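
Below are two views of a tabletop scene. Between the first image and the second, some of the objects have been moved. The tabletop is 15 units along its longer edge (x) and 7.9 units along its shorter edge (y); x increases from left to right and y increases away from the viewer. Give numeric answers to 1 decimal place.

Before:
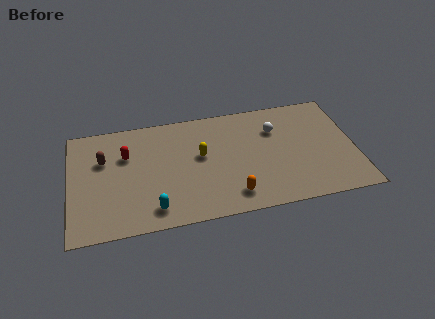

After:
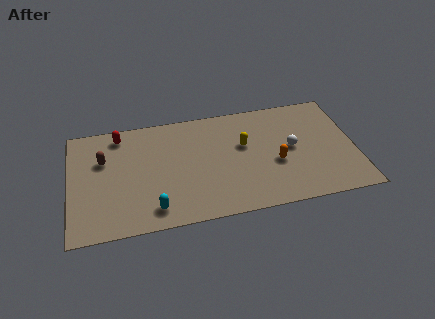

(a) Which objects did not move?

the cyan capsule and the brown capsule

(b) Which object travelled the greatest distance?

the orange capsule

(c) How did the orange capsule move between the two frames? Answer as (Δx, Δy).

(2.4, 1.8)

The orange capsule was at about (8.4, 1.4) and moved to about (10.8, 3.2).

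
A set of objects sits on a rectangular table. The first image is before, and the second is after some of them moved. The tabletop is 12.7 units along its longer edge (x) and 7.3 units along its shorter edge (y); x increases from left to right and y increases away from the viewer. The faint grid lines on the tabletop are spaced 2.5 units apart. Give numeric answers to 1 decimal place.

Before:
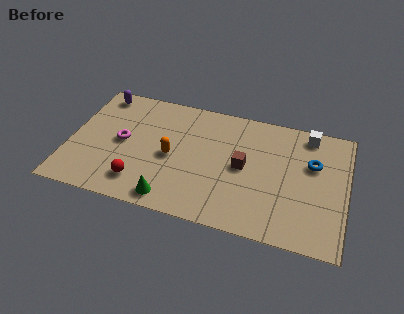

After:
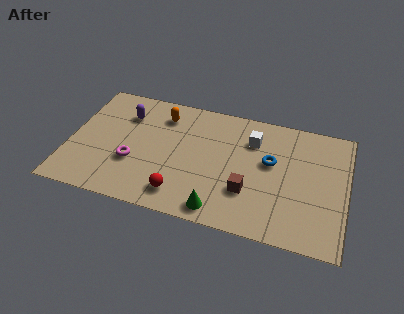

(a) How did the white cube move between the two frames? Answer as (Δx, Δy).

(-2.5, -1.0)

The white cube was at about (10.8, 6.4) and moved to about (8.3, 5.4).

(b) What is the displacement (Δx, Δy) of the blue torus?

(-1.9, -0.4)

The blue torus was at about (11.1, 4.7) and moved to about (9.2, 4.3).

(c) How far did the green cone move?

2.2

From (4.9, 0.9) to (7.1, 0.9), the green cone covered √(2.2² + 0.0²) ≈ 2.2 units.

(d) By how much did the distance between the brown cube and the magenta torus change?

-0.3

The distance was about 5.6 in the first image and 5.3 in the second, so they moved 0.3 units closer together.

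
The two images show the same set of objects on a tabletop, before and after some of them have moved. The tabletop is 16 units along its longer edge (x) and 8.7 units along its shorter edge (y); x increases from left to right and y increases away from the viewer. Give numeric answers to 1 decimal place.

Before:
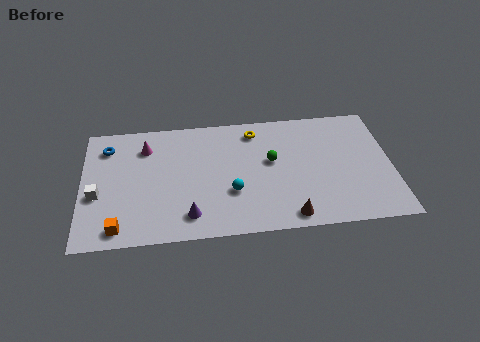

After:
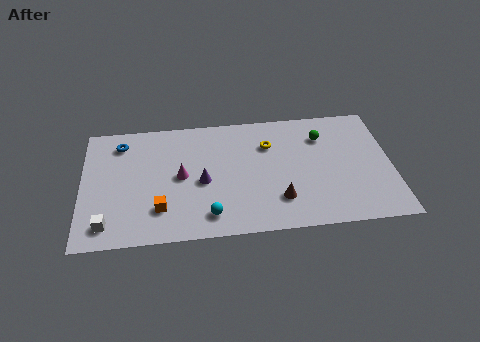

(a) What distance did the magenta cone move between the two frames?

2.9

The magenta cone was near (3.3, 6.7) before and (5.1, 4.4) after, so it travelled √(1.8² + 2.3²) ≈ 2.9 units.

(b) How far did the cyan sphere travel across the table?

1.9

The cyan sphere moved from about (7.7, 3.0) to (6.5, 1.5), a distance of √(1.2² + 1.5²) ≈ 1.9.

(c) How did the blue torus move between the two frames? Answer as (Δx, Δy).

(0.7, 0.2)

From the two frames, the blue torus sits at roughly (1.3, 6.9) before and (2.0, 7.1) after.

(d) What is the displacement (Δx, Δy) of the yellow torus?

(0.7, -1.1)

From the two frames, the yellow torus sits at roughly (9.0, 7.3) before and (9.7, 6.2) after.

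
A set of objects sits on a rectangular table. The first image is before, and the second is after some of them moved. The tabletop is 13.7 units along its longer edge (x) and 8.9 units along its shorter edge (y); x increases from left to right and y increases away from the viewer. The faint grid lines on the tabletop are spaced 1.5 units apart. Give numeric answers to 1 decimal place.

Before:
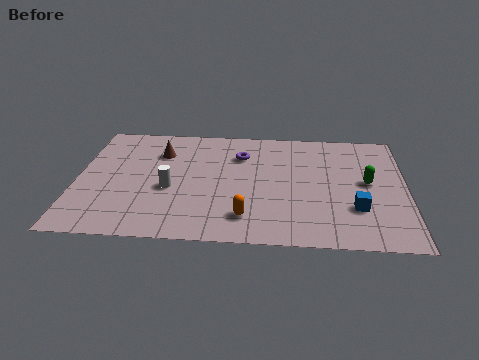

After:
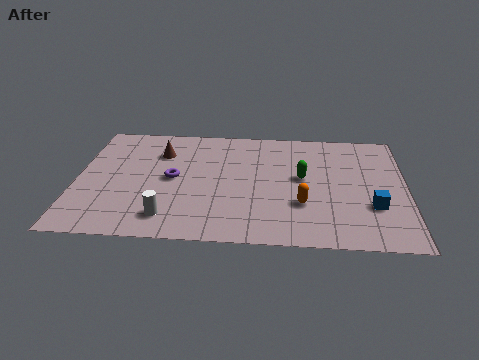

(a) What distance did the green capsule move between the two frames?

2.7

The green capsule moved from about (12.1, 4.7) to (9.4, 4.9), a distance of √(2.7² + 0.2²) ≈ 2.7.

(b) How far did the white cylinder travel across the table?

2.1

The white cylinder moved from about (3.9, 3.7) to (3.9, 1.6), a distance of √(0.0² + 2.1²) ≈ 2.1.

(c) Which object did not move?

the brown cone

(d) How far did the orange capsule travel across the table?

2.5

From (7.1, 1.8) to (9.4, 2.9), the orange capsule covered √(2.3² + 1.1²) ≈ 2.5 units.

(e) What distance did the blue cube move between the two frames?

0.7

The blue cube was near (11.6, 2.7) before and (12.3, 2.9) after, so it travelled √(0.7² + 0.2²) ≈ 0.7 units.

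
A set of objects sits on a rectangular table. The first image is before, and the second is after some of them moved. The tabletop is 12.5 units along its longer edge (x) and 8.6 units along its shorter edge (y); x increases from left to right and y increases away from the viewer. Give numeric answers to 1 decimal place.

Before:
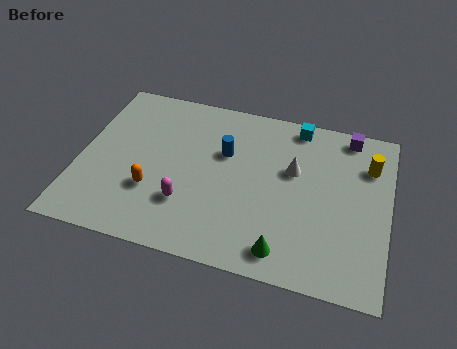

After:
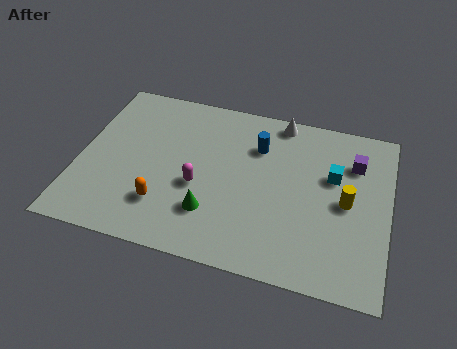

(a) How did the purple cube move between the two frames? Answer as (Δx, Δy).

(0.3, -1.4)

The purple cube was at about (10.7, 7.7) and moved to about (11.0, 6.3).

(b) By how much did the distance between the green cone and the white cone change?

+1.9

Before: roughly 4.1 units apart; after: 6.0. That's 1.9 units further apart.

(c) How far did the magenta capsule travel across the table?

1.1

The magenta capsule was near (4.5, 2.5) before and (4.9, 3.5) after, so it travelled √(0.4² + 1.0²) ≈ 1.1 units.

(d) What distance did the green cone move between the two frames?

3.2

The green cone moved from about (8.5, 1.2) to (5.5, 2.3), a distance of √(3.0² + 1.1²) ≈ 3.2.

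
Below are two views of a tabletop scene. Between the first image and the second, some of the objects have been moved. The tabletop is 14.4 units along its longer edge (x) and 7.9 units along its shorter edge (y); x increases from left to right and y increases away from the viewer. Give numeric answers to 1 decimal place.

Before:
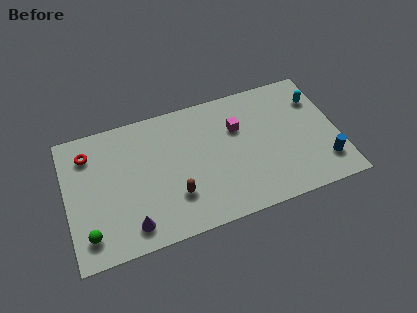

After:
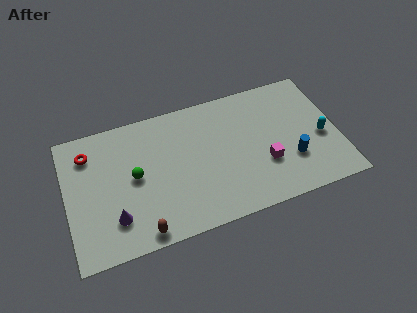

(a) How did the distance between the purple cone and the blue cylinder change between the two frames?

-0.9

They were about 10.3 units apart before and 9.4 after — 0.9 units closer together.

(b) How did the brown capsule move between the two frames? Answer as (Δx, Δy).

(-1.9, -1.5)

The brown capsule started near (5.6, 2.3) and ended near (3.7, 0.8).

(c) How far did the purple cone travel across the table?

1.1

The purple cone moved from about (3.2, 1.3) to (2.4, 2.0), a distance of √(0.8² + 0.7²) ≈ 1.1.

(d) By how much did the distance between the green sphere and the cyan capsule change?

-3.3

They were about 13.2 units apart before and 9.9 after — 3.3 units closer together.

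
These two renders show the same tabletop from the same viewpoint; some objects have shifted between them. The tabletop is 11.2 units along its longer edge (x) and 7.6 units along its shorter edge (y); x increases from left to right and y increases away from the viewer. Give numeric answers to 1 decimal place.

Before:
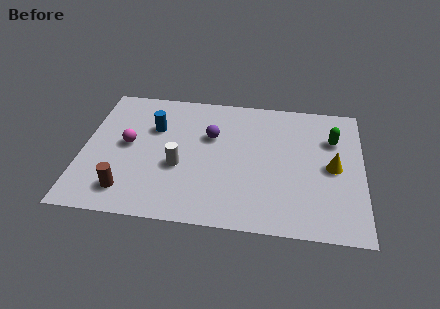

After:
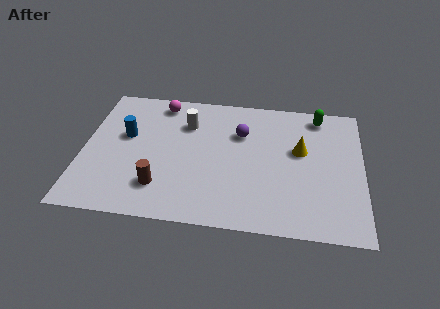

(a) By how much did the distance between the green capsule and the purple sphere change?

-1.5

They were about 4.9 units apart before and 3.4 after — 1.5 units closer together.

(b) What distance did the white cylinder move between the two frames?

2.5

From (3.9, 3.0) to (4.1, 5.5), the white cylinder covered √(0.2² + 2.5²) ≈ 2.5 units.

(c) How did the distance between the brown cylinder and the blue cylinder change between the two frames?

-0.7

The distance was about 3.8 in the first image and 3.1 in the second, so they moved 0.7 units closer together.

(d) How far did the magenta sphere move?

2.9

From (1.8, 4.0) to (3.0, 6.6), the magenta sphere covered √(1.2² + 2.6²) ≈ 2.9 units.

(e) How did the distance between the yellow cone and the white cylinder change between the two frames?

-1.4

Before: roughly 6.1 units apart; after: 4.7. That's 1.4 units closer together.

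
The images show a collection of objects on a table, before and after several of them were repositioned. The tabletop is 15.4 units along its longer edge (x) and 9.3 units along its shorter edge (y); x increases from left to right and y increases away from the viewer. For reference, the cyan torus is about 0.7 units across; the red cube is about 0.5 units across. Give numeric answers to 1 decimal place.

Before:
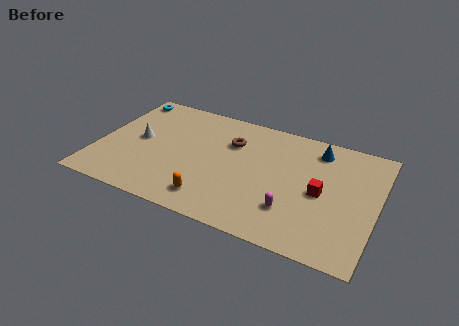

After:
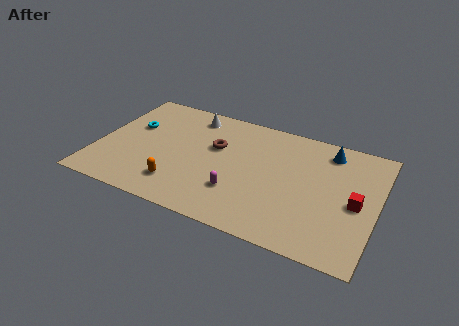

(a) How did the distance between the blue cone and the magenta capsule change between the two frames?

+1.5

The distance was about 5.3 in the first image and 6.8 in the second, so they moved 1.5 units further apart.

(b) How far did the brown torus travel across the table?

1.1

From (7.2, 6.5) to (6.4, 5.8), the brown torus covered √(0.8² + 0.7²) ≈ 1.1 units.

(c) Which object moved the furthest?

the white cone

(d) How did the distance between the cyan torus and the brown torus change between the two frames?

-1.8

The distance was about 6.5 in the first image and 4.7 in the second, so they moved 1.8 units closer together.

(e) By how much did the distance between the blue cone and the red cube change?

+0.6

Before: roughly 3.3 units apart; after: 3.9. That's 0.6 units further apart.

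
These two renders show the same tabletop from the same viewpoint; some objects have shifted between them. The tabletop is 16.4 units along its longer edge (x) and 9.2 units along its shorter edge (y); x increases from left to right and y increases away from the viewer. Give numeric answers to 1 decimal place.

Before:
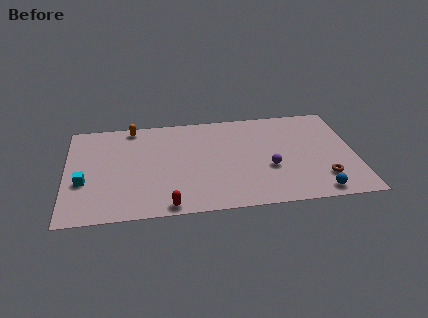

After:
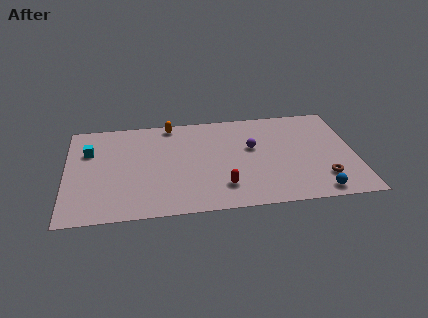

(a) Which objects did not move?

the brown torus and the blue sphere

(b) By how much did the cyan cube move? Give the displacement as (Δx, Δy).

(0.3, 2.8)

The cyan cube was at about (1.0, 3.5) and moved to about (1.3, 6.3).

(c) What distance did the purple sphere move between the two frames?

2.2

The purple sphere was near (11.5, 3.5) before and (10.6, 5.5) after, so it travelled √(0.9² + 2.0²) ≈ 2.2 units.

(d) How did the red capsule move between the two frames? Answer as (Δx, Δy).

(3.1, 1.3)

From the two frames, the red capsule sits at roughly (5.7, 0.8) before and (8.8, 2.1) after.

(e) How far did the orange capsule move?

2.2

The orange capsule was near (3.8, 8.3) before and (6.0, 8.3) after, so it travelled √(2.2² + 0.0²) ≈ 2.2 units.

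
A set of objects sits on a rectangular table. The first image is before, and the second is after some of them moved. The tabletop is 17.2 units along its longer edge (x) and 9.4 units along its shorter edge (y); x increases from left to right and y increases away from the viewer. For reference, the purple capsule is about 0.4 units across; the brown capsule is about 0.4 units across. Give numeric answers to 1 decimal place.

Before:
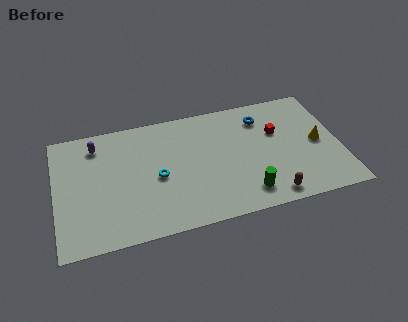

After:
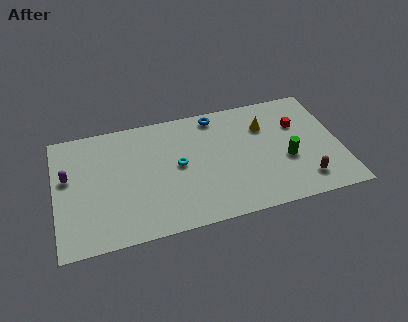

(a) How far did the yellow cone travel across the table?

3.7

The yellow cone moved from about (15.9, 4.6) to (12.8, 6.7), a distance of √(3.1² + 2.1²) ≈ 3.7.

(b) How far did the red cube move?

1.3

The red cube moved from about (13.5, 6.0) to (14.8, 6.3), a distance of √(1.3² + 0.3²) ≈ 1.3.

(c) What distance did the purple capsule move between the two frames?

2.8

The purple capsule moved from about (2.6, 7.7) to (0.8, 5.6), a distance of √(1.8² + 2.1²) ≈ 2.8.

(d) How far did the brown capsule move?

2.2

From (12.7, 1.1) to (14.8, 1.8), the brown capsule covered √(2.1² + 0.7²) ≈ 2.2 units.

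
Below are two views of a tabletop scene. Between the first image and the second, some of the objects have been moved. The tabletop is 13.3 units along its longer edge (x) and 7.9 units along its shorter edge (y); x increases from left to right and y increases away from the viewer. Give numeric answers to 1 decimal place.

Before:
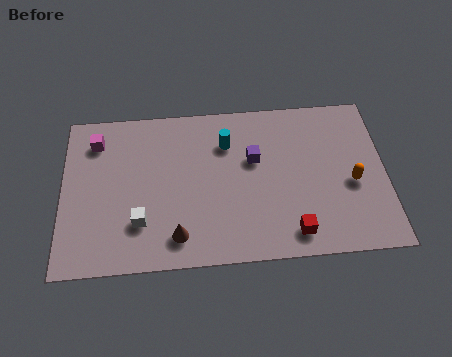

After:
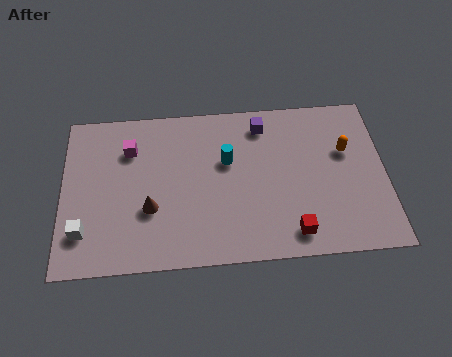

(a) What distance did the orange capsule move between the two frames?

1.6

The orange capsule moved from about (11.9, 3.4) to (11.7, 5.0), a distance of √(0.2² + 1.6²) ≈ 1.6.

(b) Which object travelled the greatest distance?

the white cube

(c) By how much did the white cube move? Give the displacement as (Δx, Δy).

(-2.3, -0.3)

From the two frames, the white cube sits at roughly (3.2, 2.2) before and (0.9, 1.9) after.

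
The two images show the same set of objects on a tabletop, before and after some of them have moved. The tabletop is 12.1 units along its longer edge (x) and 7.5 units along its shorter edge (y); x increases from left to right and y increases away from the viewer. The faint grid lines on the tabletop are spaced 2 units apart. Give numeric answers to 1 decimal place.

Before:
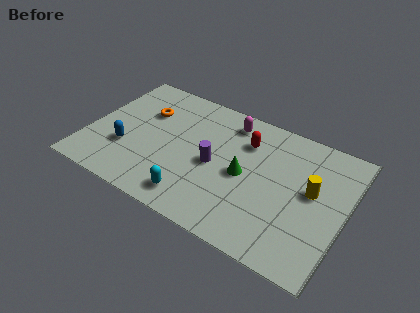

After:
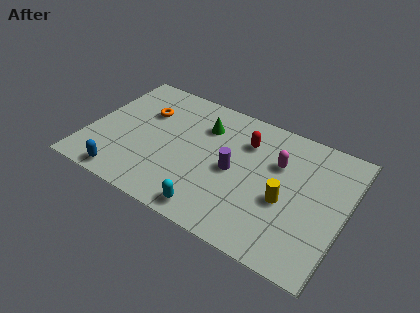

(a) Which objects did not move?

the orange torus and the red capsule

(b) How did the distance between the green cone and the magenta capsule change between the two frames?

+0.7

The distance was about 2.9 in the first image and 3.6 in the second, so they moved 0.7 units further apart.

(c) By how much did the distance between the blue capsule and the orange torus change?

+1.7

They were about 2.6 units apart before and 4.3 after — 1.7 units further apart.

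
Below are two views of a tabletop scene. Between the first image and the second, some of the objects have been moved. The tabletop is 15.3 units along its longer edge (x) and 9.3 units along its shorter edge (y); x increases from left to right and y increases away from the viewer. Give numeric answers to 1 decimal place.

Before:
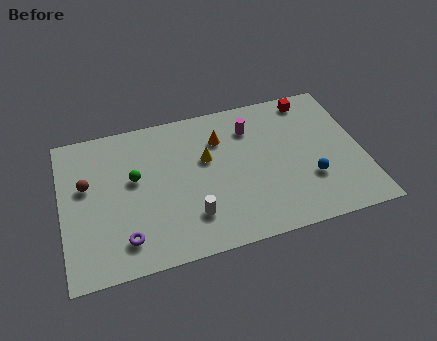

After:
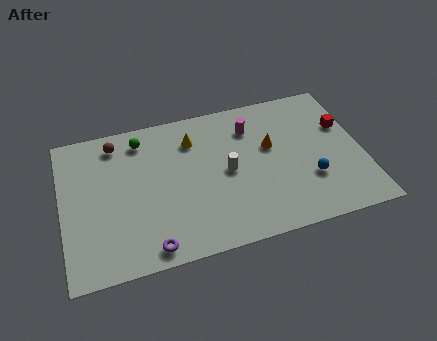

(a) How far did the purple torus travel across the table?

1.4

From (3.0, 1.8) to (4.2, 1.0), the purple torus covered √(1.2² + 0.8²) ≈ 1.4 units.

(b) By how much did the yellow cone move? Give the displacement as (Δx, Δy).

(-0.6, 1.4)

From the two frames, the yellow cone sits at roughly (7.4, 5.7) before and (6.8, 7.1) after.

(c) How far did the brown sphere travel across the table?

2.8

From (1.3, 5.6) to (2.9, 7.9), the brown sphere covered √(1.6² + 2.3²) ≈ 2.8 units.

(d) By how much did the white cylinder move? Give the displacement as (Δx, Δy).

(2.0, 2.3)

The white cylinder started near (6.4, 2.3) and ended near (8.4, 4.6).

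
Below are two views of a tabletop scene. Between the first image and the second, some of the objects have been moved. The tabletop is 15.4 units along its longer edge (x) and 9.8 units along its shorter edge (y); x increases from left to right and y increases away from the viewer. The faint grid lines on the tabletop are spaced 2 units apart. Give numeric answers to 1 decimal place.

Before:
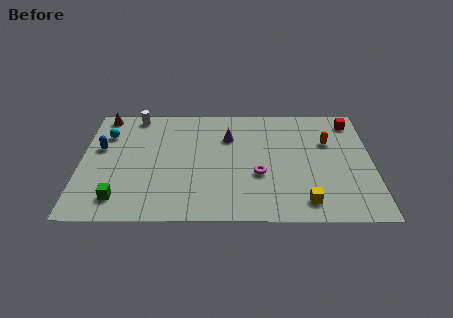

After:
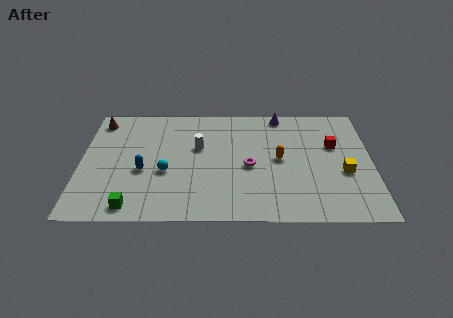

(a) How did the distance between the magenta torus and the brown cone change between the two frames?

-0.8

The distance was about 9.7 in the first image and 8.9 in the second, so they moved 0.8 units closer together.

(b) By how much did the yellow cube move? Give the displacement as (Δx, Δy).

(2.1, 2.4)

The yellow cube was at about (11.8, 1.5) and moved to about (13.9, 3.9).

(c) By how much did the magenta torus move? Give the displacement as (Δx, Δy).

(-0.5, 0.7)

The magenta torus started near (9.4, 3.7) and ended near (8.9, 4.4).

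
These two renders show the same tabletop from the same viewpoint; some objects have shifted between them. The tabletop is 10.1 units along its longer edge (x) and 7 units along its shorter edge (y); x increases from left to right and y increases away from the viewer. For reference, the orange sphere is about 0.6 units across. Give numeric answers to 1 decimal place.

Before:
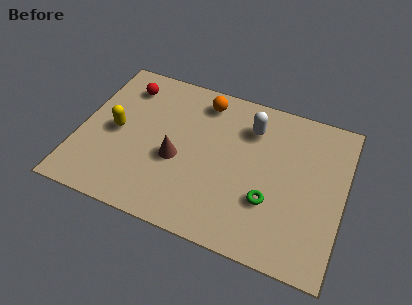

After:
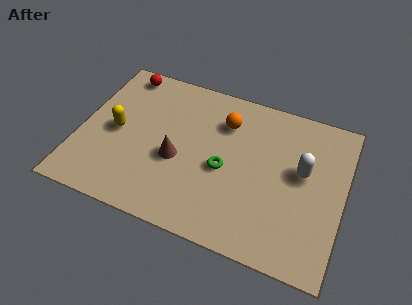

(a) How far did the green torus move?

2.0

The green torus moved from about (7.4, 2.3) to (5.6, 3.1), a distance of √(1.8² + 0.8²) ≈ 2.0.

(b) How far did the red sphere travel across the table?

0.6

The red sphere was near (1.5, 5.6) before and (1.3, 6.2) after, so it travelled √(0.2² + 0.6²) ≈ 0.6 units.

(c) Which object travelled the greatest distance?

the white capsule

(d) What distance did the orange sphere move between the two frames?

1.1

From (4.5, 5.9) to (5.4, 5.2), the orange sphere covered √(0.9² + 0.7²) ≈ 1.1 units.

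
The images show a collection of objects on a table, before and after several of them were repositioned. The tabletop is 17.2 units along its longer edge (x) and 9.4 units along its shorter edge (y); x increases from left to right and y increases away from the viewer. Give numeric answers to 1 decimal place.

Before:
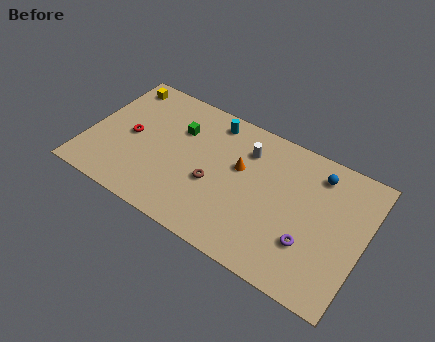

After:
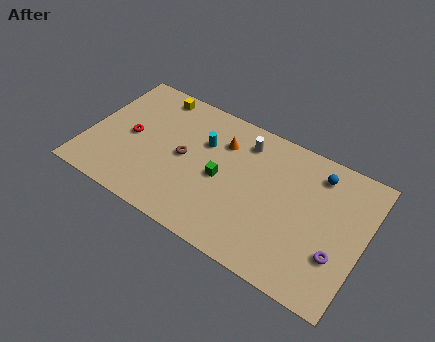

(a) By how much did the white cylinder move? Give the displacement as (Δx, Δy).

(-0.2, 0.5)

The white cylinder started near (9.6, 7.1) and ended near (9.4, 7.6).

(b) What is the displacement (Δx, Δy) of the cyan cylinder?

(-0.3, -1.8)

From the two frames, the cyan cylinder sits at roughly (7.3, 8.1) before and (7.0, 6.3) after.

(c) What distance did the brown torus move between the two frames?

2.2

From (8.0, 3.8) to (6.0, 4.7), the brown torus covered √(2.0² + 0.9²) ≈ 2.2 units.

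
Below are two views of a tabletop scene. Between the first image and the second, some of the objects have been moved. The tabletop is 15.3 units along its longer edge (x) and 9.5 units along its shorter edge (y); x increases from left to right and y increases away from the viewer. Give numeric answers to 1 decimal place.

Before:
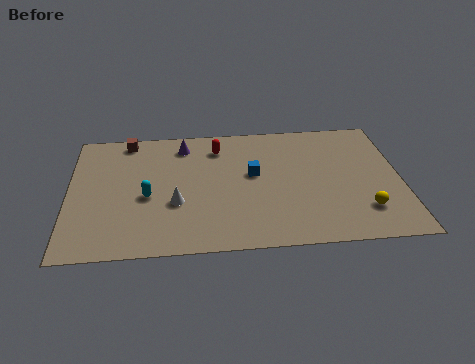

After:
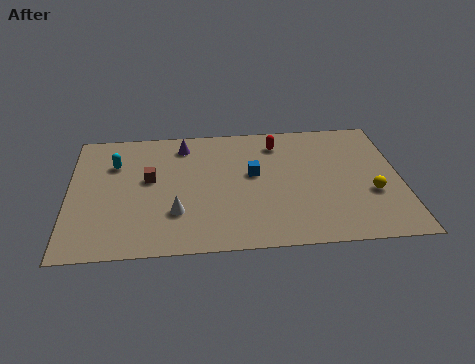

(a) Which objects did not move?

the purple cone and the blue cube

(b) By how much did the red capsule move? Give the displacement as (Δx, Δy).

(2.8, 0.1)

The red capsule started near (6.9, 7.6) and ended near (9.7, 7.7).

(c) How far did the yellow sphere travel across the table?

1.3

The yellow sphere moved from about (13.5, 2.3) to (13.9, 3.5), a distance of √(0.4² + 1.2²) ≈ 1.3.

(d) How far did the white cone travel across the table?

0.7

The white cone was near (4.9, 3.5) before and (4.9, 2.8) after, so it travelled √(0.0² + 0.7²) ≈ 0.7 units.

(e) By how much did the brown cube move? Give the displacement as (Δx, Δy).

(1.0, -3.1)

From the two frames, the brown cube sits at roughly (2.7, 8.5) before and (3.7, 5.4) after.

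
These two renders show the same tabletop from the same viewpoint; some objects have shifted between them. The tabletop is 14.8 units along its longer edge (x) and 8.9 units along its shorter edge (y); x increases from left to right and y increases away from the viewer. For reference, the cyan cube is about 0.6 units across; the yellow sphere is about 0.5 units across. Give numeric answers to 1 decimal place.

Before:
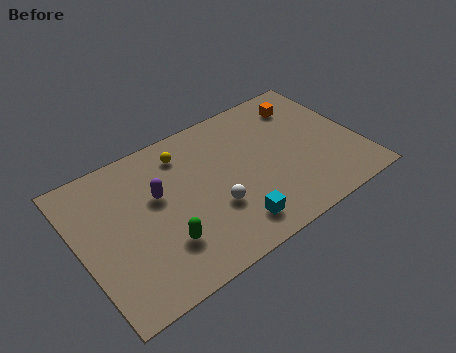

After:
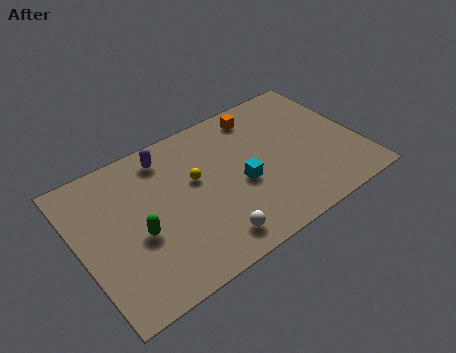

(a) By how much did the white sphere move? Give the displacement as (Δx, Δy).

(-0.5, -1.7)

From the two frames, the white sphere sits at roughly (6.8, 3.1) before and (6.3, 1.4) after.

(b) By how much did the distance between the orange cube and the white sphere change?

+0.3

The distance was about 7.0 in the first image and 7.3 in the second, so they moved 0.3 units further apart.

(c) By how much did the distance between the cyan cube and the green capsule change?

+1.9

They were about 3.6 units apart before and 5.5 after — 1.9 units further apart.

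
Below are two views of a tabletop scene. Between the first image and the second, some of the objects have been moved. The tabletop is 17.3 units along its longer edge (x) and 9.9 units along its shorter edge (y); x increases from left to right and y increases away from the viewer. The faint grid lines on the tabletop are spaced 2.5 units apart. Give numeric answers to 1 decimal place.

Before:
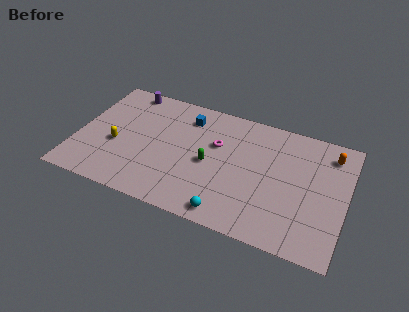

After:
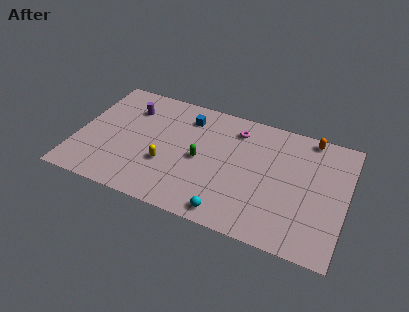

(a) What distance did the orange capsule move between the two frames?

1.7

The orange capsule was near (16.1, 8.1) before and (14.7, 9.0) after, so it travelled √(1.4² + 0.9²) ≈ 1.7 units.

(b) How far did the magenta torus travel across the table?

2.0

The magenta torus was near (8.9, 6.3) before and (10.0, 8.0) after, so it travelled √(1.1² + 1.7²) ≈ 2.0 units.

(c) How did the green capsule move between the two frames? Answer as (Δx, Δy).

(-0.6, 0.1)

From the two frames, the green capsule sits at roughly (8.6, 4.6) before and (8.0, 4.7) after.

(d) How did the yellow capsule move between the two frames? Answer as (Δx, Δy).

(3.3, -0.5)

The yellow capsule started near (2.6, 4.0) and ended near (5.9, 3.5).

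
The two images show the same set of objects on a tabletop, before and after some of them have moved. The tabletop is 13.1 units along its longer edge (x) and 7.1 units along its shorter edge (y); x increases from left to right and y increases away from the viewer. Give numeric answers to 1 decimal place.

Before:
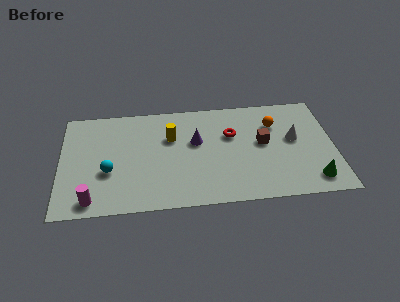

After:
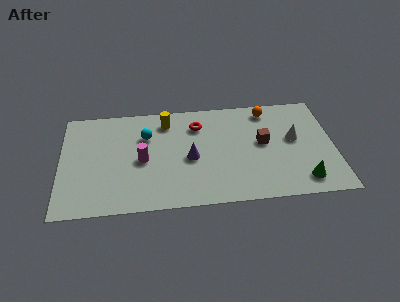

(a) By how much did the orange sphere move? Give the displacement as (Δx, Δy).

(-0.3, 1.0)

The orange sphere started near (10.3, 5.1) and ended near (10.0, 6.1).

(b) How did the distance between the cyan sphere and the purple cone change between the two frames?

-1.8

They were about 4.5 units apart before and 2.7 after — 1.8 units closer together.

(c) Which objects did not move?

the brown cube and the white cone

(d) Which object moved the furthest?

the magenta cylinder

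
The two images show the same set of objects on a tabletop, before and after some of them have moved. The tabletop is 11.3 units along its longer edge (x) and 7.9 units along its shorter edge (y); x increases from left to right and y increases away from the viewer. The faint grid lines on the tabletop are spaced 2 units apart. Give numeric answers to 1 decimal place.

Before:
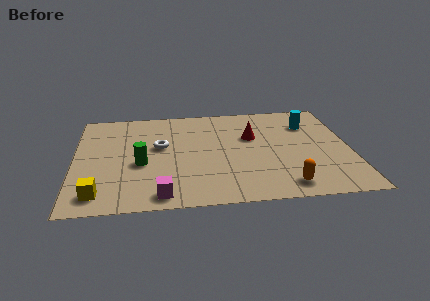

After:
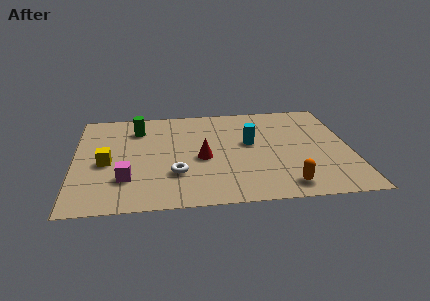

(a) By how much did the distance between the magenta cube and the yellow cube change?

-1.0

The distance was about 2.5 in the first image and 1.5 in the second, so they moved 1.0 units closer together.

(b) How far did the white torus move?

2.3

From (3.5, 4.6) to (4.1, 2.4), the white torus covered √(0.6² + 2.2²) ≈ 2.3 units.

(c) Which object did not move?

the orange capsule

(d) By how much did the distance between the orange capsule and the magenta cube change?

+1.5

Before: roughly 5.0 units apart; after: 6.5. That's 1.5 units further apart.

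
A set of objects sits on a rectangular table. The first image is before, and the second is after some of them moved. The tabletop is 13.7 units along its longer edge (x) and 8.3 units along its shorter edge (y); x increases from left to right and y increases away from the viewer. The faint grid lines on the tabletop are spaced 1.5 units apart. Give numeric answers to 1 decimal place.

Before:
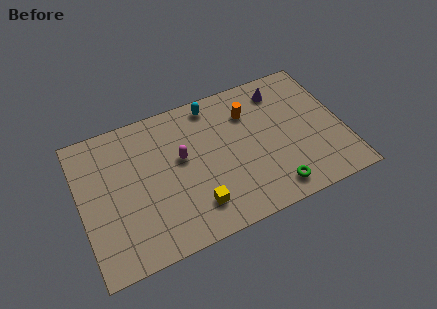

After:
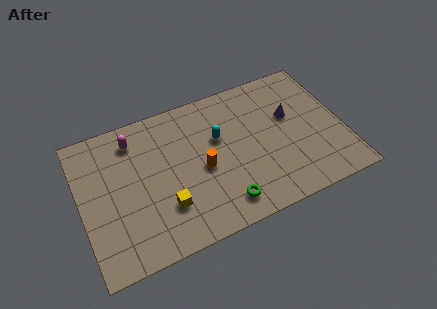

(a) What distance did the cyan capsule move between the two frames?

2.1

The cyan capsule was near (7.2, 7.3) before and (7.3, 5.2) after, so it travelled √(0.1² + 2.1²) ≈ 2.1 units.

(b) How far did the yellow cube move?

1.6

The yellow cube moved from about (5.7, 1.8) to (4.2, 2.4), a distance of √(1.5² + 0.6²) ≈ 1.6.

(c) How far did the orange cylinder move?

3.5

From (9.0, 6.1) to (6.3, 3.8), the orange cylinder covered √(2.7² + 2.3²) ≈ 3.5 units.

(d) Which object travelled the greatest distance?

the orange cylinder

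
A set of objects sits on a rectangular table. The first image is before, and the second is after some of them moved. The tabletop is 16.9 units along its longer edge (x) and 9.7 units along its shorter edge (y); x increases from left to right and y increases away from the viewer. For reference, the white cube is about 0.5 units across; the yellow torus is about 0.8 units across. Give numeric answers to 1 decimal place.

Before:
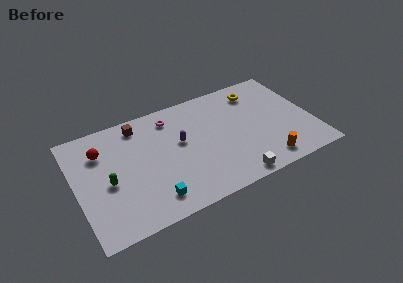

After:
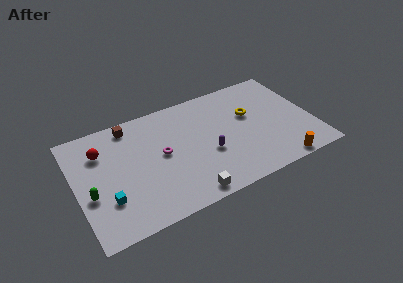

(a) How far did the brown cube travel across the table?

0.6

From (4.8, 8.3) to (4.2, 8.5), the brown cube covered √(0.6² + 0.2²) ≈ 0.6 units.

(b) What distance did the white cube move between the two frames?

3.3

From (10.7, 0.9) to (7.4, 1.0), the white cube covered √(3.3² + 0.1²) ≈ 3.3 units.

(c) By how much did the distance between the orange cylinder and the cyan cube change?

+4.1

Before: roughly 8.1 units apart; after: 12.2. That's 4.1 units further apart.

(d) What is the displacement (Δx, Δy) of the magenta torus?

(-1.0, -2.9)

The magenta torus started near (7.1, 8.0) and ended near (6.1, 5.1).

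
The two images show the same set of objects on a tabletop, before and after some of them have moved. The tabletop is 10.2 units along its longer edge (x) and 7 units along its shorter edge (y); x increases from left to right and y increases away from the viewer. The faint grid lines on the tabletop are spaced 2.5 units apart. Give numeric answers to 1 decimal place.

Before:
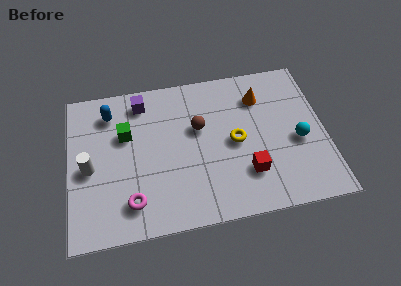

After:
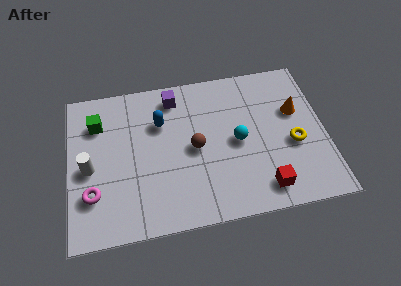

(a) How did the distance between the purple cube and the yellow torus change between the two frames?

+1.1

The distance was about 4.4 in the first image and 5.5 in the second, so they moved 1.1 units further apart.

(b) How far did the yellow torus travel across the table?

2.4

From (6.6, 3.4) to (8.9, 2.9), the yellow torus covered √(2.3² + 0.5²) ≈ 2.4 units.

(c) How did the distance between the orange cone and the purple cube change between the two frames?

+0.3

They were about 4.7 units apart before and 5.0 after — 0.3 units further apart.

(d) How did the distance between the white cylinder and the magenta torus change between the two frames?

-1.2

They were about 2.4 units apart before and 1.2 after — 1.2 units closer together.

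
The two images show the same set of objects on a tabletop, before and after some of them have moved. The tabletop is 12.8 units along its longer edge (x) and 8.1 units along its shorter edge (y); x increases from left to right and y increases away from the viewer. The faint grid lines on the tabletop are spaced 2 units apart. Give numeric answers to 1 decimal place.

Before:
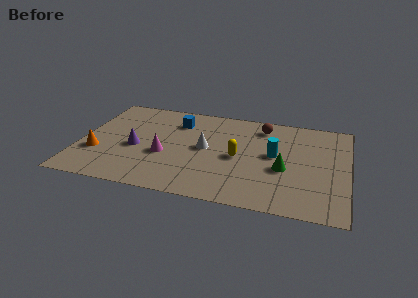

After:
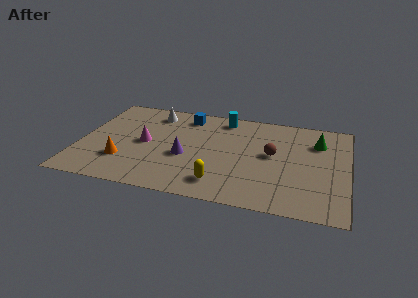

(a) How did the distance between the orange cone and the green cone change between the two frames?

+0.9

They were about 8.9 units apart before and 9.8 after — 0.9 units further apart.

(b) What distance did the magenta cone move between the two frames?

1.3

From (4.1, 3.2) to (3.1, 4.0), the magenta cone covered √(1.0² + 0.8²) ≈ 1.3 units.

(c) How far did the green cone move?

3.0

From (9.8, 3.3) to (11.3, 5.9), the green cone covered √(1.5² + 2.6²) ≈ 3.0 units.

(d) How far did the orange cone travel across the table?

1.4

From (0.9, 2.7) to (2.2, 2.3), the orange cone covered √(1.3² + 0.4²) ≈ 1.4 units.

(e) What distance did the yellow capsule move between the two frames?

2.4

The yellow capsule was near (7.6, 3.8) before and (6.9, 1.5) after, so it travelled √(0.7² + 2.3²) ≈ 2.4 units.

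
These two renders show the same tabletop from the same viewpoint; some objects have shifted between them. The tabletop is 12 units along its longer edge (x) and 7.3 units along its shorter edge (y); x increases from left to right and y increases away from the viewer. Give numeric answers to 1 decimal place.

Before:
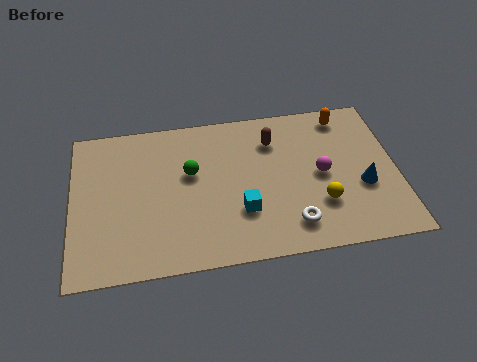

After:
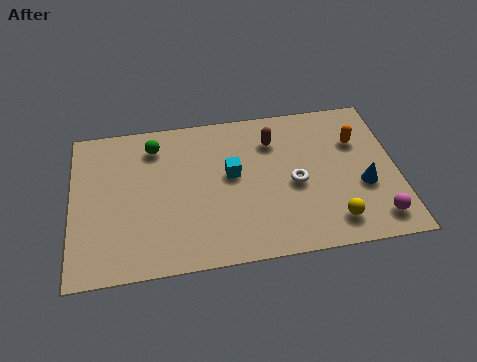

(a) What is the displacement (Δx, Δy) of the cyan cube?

(-0.3, 1.8)

The cyan cube was at about (6.2, 2.3) and moved to about (5.9, 4.1).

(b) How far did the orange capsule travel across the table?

1.4

From (10.2, 6.3) to (10.6, 5.0), the orange capsule covered √(0.4² + 1.3²) ≈ 1.4 units.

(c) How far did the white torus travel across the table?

1.9

The white torus moved from about (8.0, 1.4) to (8.2, 3.3), a distance of √(0.2² + 1.9²) ≈ 1.9.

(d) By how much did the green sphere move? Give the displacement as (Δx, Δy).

(-1.3, 1.5)

The green sphere started near (4.4, 4.4) and ended near (3.1, 5.9).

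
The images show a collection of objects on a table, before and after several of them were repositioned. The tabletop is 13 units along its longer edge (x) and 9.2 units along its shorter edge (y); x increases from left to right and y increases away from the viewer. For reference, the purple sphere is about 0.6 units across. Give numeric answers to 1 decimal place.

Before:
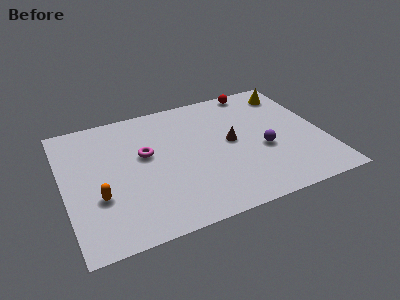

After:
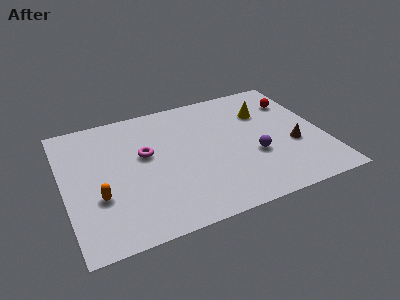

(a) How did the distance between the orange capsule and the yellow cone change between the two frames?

-1.8

They were about 11.1 units apart before and 9.3 after — 1.8 units closer together.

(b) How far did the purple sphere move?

0.6

From (9.9, 3.7) to (9.4, 3.4), the purple sphere covered √(0.5² + 0.3²) ≈ 0.6 units.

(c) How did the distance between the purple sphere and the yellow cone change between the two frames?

-1.1

They were about 4.3 units apart before and 3.2 after — 1.1 units closer together.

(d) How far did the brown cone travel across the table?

3.3

From (8.4, 4.8) to (11.4, 3.5), the brown cone covered √(3.0² + 1.3²) ≈ 3.3 units.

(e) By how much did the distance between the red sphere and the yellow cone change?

-0.3

They were about 1.9 units apart before and 1.6 after — 0.3 units closer together.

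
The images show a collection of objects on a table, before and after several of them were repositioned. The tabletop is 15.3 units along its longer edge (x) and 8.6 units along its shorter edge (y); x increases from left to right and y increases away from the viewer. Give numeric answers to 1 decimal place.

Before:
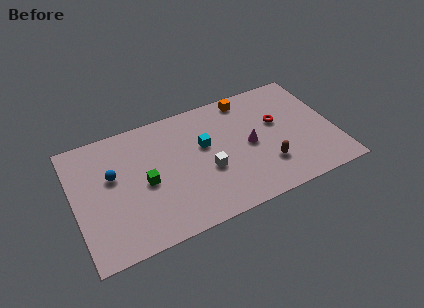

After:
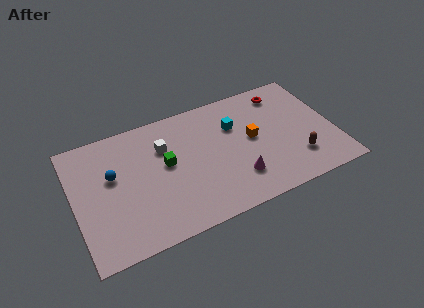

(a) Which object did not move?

the blue sphere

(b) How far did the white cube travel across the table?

3.5

The white cube moved from about (7.7, 3.4) to (5.4, 6.0), a distance of √(2.3² + 2.6²) ≈ 3.5.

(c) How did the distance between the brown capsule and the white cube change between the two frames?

+4.9

Before: roughly 3.5 units apart; after: 8.4. That's 4.9 units further apart.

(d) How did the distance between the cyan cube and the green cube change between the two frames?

+0.5

The distance was about 3.8 in the first image and 4.3 in the second, so they moved 0.5 units further apart.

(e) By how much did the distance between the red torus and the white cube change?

+2.6

The distance was about 4.8 in the first image and 7.4 in the second, so they moved 2.6 units further apart.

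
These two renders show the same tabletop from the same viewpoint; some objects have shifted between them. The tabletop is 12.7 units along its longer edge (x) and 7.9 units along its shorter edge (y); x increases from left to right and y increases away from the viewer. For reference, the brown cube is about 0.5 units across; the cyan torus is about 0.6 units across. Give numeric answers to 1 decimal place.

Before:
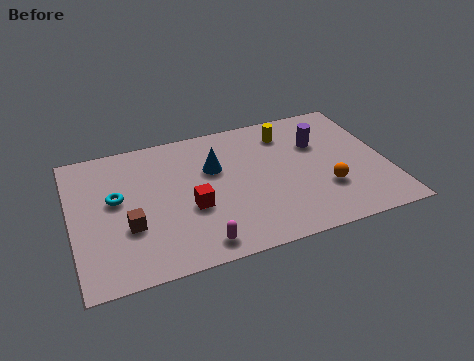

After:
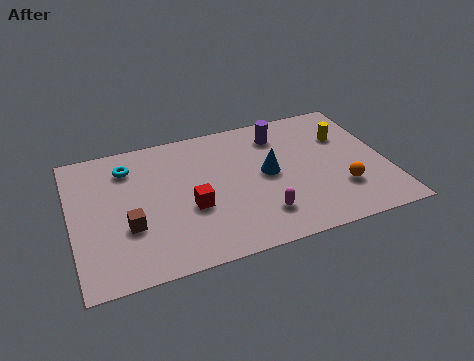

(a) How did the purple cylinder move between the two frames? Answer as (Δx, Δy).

(-1.5, 1.0)

The purple cylinder was at about (10.1, 5.3) and moved to about (8.6, 6.3).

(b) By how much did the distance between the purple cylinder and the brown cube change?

-1.0

They were about 8.3 units apart before and 7.3 after — 1.0 units closer together.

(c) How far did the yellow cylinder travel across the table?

2.5

The yellow cylinder moved from about (8.9, 6.3) to (11.2, 5.4), a distance of √(2.3² + 0.9²) ≈ 2.5.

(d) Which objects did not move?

the brown cube and the red cube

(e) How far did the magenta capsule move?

2.7

From (4.8, 1.0) to (7.4, 1.8), the magenta capsule covered √(2.6² + 0.8²) ≈ 2.7 units.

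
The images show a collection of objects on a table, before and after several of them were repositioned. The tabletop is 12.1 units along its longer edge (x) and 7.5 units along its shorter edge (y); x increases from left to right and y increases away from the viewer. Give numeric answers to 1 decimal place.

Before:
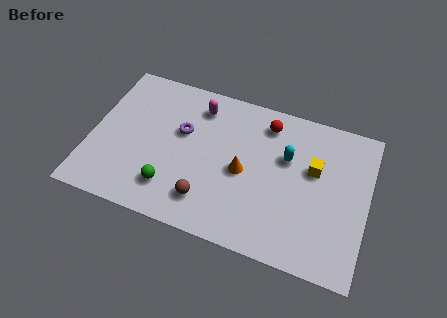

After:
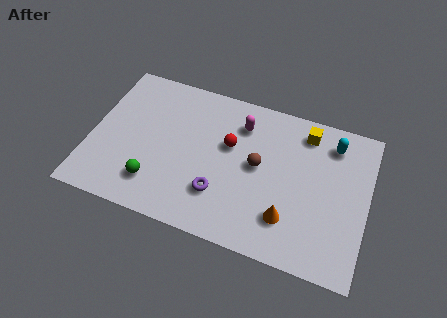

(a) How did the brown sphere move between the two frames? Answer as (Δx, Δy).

(2.0, 2.4)

The brown sphere started near (5.3, 1.6) and ended near (7.3, 4.0).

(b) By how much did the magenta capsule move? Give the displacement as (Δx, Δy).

(1.9, -0.3)

The magenta capsule started near (4.5, 6.1) and ended near (6.4, 5.8).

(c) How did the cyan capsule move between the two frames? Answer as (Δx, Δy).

(1.9, 1.3)

From the two frames, the cyan capsule sits at roughly (8.5, 4.8) before and (10.4, 6.1) after.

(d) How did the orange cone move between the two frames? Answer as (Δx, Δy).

(2.1, -1.6)

From the two frames, the orange cone sits at roughly (6.7, 3.5) before and (8.8, 1.9) after.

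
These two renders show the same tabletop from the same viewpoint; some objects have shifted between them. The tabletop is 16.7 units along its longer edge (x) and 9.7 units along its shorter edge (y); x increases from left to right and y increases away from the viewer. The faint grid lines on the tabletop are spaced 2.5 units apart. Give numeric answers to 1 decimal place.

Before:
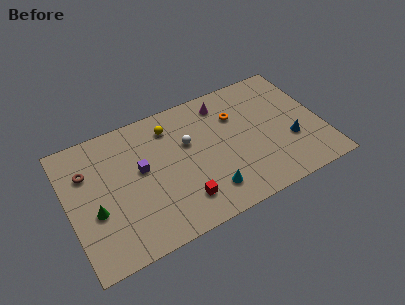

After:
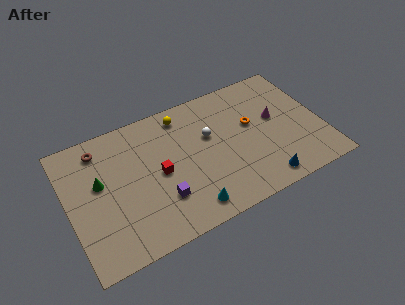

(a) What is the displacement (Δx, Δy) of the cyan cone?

(-1.4, -0.6)

The cyan cone was at about (8.8, 2.0) and moved to about (7.4, 1.4).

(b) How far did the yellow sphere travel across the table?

1.0

The yellow sphere was near (7.0, 7.8) before and (7.9, 8.3) after, so it travelled √(0.9² + 0.5²) ≈ 1.0 units.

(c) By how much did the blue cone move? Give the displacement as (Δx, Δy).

(-2.2, -2.2)

The blue cone was at about (14.5, 3.4) and moved to about (12.3, 1.2).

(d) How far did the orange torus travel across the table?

1.4

From (11.3, 6.8) to (12.2, 5.7), the orange torus covered √(0.9² + 1.1²) ≈ 1.4 units.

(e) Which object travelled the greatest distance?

the magenta cone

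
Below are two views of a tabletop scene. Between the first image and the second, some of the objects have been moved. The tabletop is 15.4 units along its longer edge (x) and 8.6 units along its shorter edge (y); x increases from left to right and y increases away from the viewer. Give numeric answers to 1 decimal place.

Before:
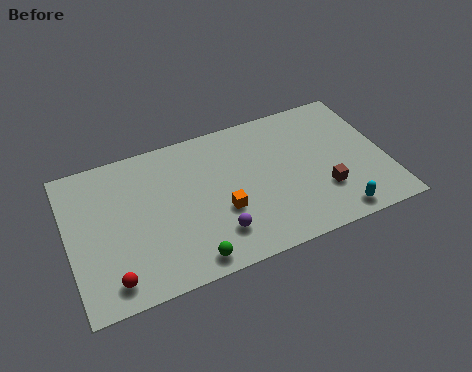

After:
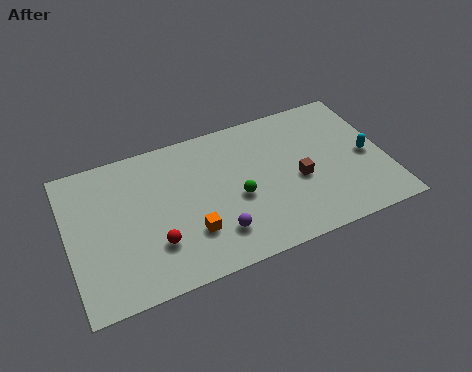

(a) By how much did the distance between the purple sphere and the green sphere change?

+0.4

They were about 1.7 units apart before and 2.1 after — 0.4 units further apart.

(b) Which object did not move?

the purple sphere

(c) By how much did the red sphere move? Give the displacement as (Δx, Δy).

(2.2, 1.2)

The red sphere was at about (1.8, 1.3) and moved to about (4.0, 2.5).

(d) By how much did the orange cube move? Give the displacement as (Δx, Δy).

(-1.6, -0.7)

The orange cube started near (7.3, 3.2) and ended near (5.7, 2.5).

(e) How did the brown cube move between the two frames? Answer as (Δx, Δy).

(-1.1, 1.1)

The brown cube was at about (12.2, 2.6) and moved to about (11.1, 3.7).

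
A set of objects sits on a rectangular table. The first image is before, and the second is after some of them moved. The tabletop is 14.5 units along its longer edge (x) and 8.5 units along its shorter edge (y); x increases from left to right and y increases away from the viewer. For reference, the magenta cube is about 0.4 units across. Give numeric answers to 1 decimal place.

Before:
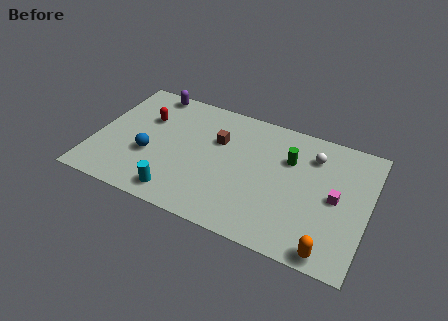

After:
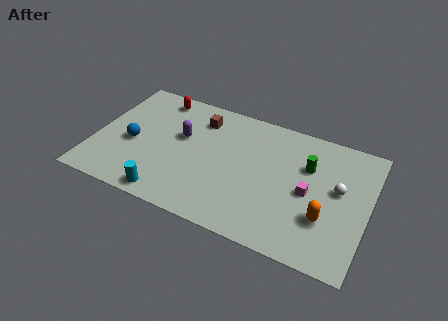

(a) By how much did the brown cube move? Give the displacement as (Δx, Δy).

(-1.1, 1.1)

From the two frames, the brown cube sits at roughly (6.4, 5.6) before and (5.3, 6.7) after.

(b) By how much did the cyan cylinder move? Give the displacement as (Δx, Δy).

(-0.5, -0.3)

The cyan cylinder started near (4.8, 1.2) and ended near (4.3, 0.9).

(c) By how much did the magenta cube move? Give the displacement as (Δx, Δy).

(-1.4, -0.2)

The magenta cube was at about (12.8, 4.2) and moved to about (11.4, 4.0).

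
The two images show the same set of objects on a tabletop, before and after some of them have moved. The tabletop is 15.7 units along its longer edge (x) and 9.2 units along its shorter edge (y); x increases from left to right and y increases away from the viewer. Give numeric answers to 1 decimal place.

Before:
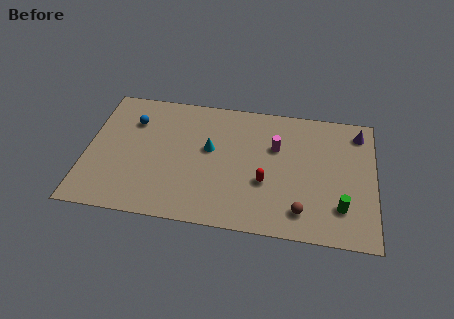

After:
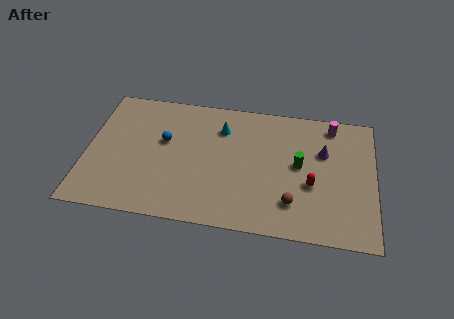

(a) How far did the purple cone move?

2.5

The purple cone was near (14.8, 7.7) before and (12.9, 6.0) after, so it travelled √(1.9² + 1.7²) ≈ 2.5 units.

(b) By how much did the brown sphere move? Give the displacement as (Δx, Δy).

(-0.5, 0.5)

The brown sphere started near (11.8, 1.7) and ended near (11.3, 2.2).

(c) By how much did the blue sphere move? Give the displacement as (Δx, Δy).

(1.8, -1.2)

From the two frames, the blue sphere sits at roughly (2.4, 6.7) before and (4.2, 5.5) after.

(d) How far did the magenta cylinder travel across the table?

3.6

From (10.3, 6.0) to (13.3, 8.0), the magenta cylinder covered √(3.0² + 2.0²) ≈ 3.6 units.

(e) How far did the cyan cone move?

1.7

The cyan cone was near (6.7, 5.3) before and (7.3, 6.9) after, so it travelled √(0.6² + 1.6²) ≈ 1.7 units.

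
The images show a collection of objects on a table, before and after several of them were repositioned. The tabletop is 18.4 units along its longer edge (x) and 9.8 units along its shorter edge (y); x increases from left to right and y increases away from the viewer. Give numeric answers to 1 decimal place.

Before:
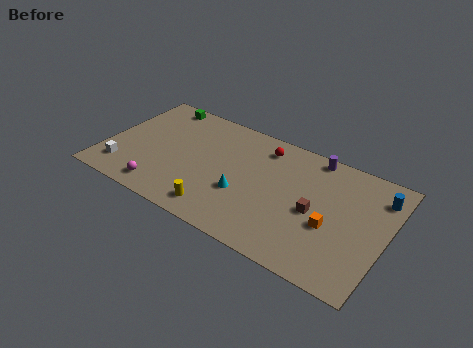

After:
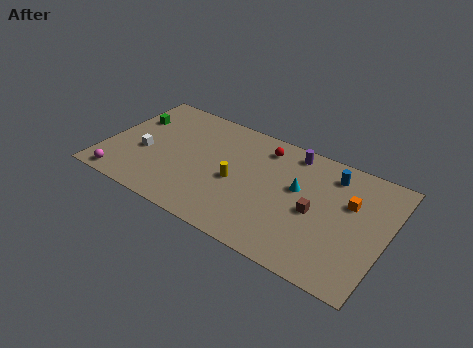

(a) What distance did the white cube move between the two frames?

2.3

The white cube moved from about (1.5, 2.0) to (2.6, 4.0), a distance of √(1.1² + 2.0²) ≈ 2.3.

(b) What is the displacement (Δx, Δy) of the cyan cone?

(3.3, 2.2)

The cyan cone was at about (9.3, 3.6) and moved to about (12.6, 5.8).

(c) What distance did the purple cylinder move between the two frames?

1.4

From (13.2, 8.9) to (11.8, 8.6), the purple cylinder covered √(1.4² + 0.3²) ≈ 1.4 units.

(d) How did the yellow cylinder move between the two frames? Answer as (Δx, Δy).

(0.7, 2.9)

The yellow cylinder was at about (8.0, 1.5) and moved to about (8.7, 4.4).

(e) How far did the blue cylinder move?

3.1

The blue cylinder was near (17.6, 7.7) before and (14.5, 8.0) after, so it travelled √(3.1² + 0.3²) ≈ 3.1 units.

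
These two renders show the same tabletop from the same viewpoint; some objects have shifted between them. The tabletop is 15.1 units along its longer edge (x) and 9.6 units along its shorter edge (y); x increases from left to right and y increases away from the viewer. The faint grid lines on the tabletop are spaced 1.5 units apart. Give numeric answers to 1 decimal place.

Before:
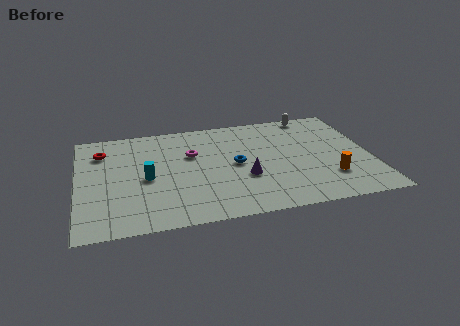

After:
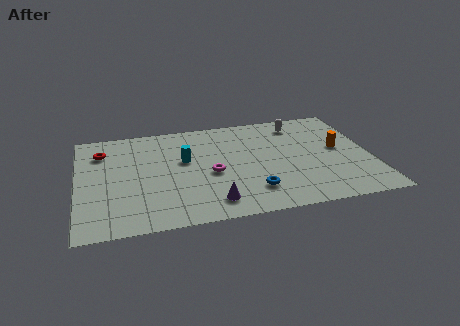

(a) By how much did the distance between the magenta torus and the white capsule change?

-0.9

The distance was about 7.0 in the first image and 6.1 in the second, so they moved 0.9 units closer together.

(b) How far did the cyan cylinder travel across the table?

2.4

The cyan cylinder was near (3.5, 4.4) before and (5.5, 5.7) after, so it travelled √(2.0² + 1.3²) ≈ 2.4 units.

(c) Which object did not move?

the red torus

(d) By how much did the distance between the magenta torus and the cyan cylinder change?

-1.0

They were about 3.0 units apart before and 2.0 after — 1.0 units closer together.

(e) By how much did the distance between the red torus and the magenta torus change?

+1.6

Before: roughly 4.7 units apart; after: 6.3. That's 1.6 units further apart.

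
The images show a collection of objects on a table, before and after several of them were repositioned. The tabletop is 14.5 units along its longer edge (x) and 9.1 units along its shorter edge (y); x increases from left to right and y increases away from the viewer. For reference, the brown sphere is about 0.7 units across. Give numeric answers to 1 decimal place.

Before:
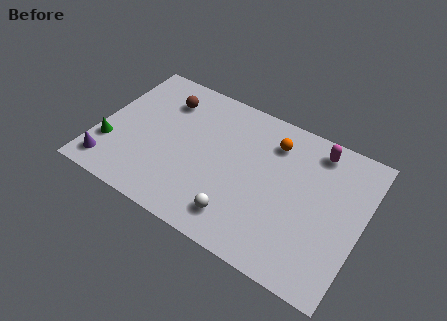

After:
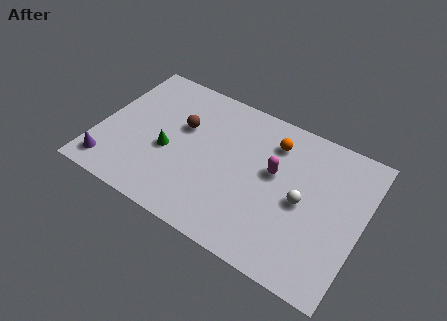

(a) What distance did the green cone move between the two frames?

3.3

The green cone moved from about (0.8, 2.7) to (3.9, 3.8), a distance of √(3.1² + 1.1²) ≈ 3.3.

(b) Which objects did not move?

the orange sphere and the purple cone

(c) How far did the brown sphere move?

1.8

From (3.2, 7.0) to (4.4, 5.7), the brown sphere covered √(1.2² + 1.3²) ≈ 1.8 units.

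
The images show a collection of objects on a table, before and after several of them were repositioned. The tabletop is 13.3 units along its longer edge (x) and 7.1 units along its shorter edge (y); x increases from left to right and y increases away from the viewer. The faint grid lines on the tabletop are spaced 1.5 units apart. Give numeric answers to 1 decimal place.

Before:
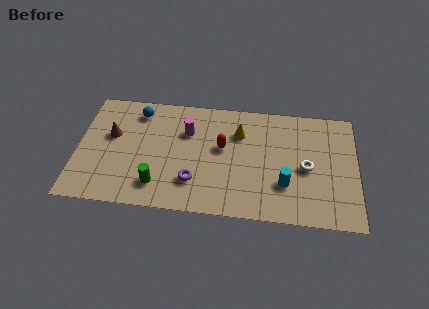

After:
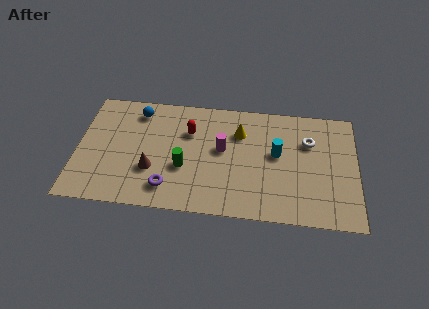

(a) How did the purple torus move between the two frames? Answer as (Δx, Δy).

(-1.2, -0.5)

The purple torus was at about (5.6, 1.9) and moved to about (4.4, 1.4).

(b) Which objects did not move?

the blue sphere and the yellow cone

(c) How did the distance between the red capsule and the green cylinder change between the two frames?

-1.8

Before: roughly 4.0 units apart; after: 2.2. That's 1.8 units closer together.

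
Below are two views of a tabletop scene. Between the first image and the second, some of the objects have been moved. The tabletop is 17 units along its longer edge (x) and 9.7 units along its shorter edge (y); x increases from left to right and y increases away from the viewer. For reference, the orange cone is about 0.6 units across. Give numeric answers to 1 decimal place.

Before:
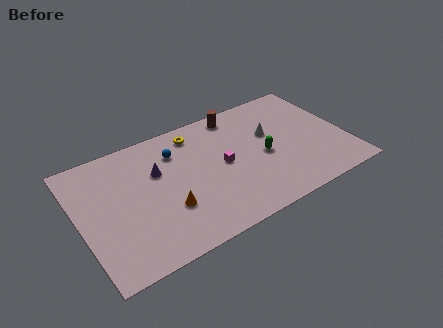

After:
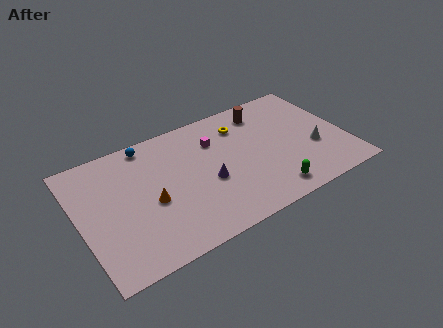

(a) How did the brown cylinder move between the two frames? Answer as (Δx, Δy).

(1.7, -0.6)

From the two frames, the brown cylinder sits at roughly (10.6, 8.6) before and (12.3, 8.0) after.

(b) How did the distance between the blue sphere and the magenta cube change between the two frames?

+0.8

Before: roughly 3.6 units apart; after: 4.4. That's 0.8 units further apart.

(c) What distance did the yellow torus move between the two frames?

3.0

The yellow torus moved from about (7.8, 8.2) to (10.7, 7.5), a distance of √(2.9² + 0.7²) ≈ 3.0.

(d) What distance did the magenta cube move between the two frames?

2.1

The magenta cube moved from about (9.1, 4.9) to (8.9, 7.0), a distance of √(0.2² + 2.1²) ≈ 2.1.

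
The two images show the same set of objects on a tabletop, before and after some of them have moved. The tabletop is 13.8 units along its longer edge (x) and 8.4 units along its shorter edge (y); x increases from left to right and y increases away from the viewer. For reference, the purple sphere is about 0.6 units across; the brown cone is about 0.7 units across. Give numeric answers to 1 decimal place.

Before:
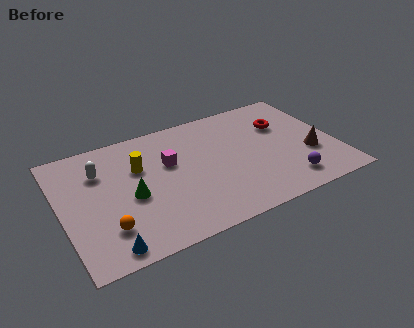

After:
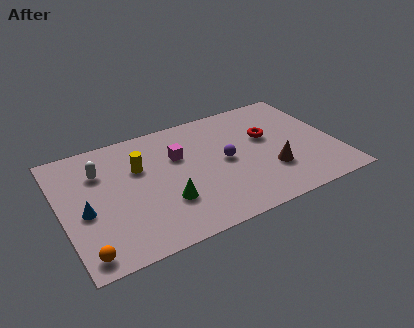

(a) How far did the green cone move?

1.9

The green cone was near (3.4, 3.7) before and (5.0, 2.6) after, so it travelled √(1.6² + 1.1²) ≈ 1.9 units.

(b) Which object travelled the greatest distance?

the purple sphere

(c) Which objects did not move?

the white capsule and the yellow cylinder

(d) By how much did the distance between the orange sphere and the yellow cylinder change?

+1.6

The distance was about 3.9 in the first image and 5.5 in the second, so they moved 1.6 units further apart.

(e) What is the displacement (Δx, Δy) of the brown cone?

(-2.1, -0.4)

The brown cone was at about (12.4, 3.0) and moved to about (10.3, 2.6).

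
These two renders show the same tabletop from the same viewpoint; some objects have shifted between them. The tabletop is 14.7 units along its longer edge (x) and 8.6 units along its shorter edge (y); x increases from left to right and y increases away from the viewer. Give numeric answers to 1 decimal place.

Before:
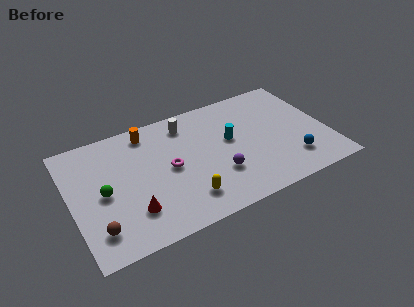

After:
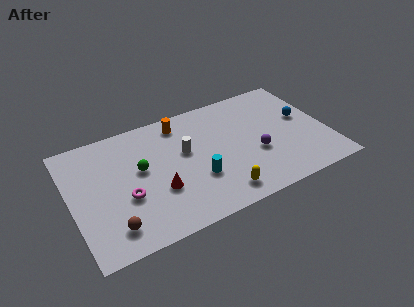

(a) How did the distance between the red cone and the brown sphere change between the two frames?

+1.1

Before: roughly 2.0 units apart; after: 3.1. That's 1.1 units further apart.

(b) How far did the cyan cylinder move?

3.0

The cyan cylinder was near (9.2, 4.9) before and (7.0, 2.9) after, so it travelled √(2.2² + 2.0²) ≈ 3.0 units.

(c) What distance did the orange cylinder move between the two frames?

1.9

From (4.7, 7.4) to (6.6, 7.3), the orange cylinder covered √(1.9² + 0.1²) ≈ 1.9 units.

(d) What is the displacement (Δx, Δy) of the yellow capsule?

(1.9, -0.5)

From the two frames, the yellow capsule sits at roughly (6.2, 1.8) before and (8.1, 1.3) after.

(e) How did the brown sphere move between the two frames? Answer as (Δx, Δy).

(0.8, -0.2)

The brown sphere started near (1.2, 1.8) and ended near (2.0, 1.6).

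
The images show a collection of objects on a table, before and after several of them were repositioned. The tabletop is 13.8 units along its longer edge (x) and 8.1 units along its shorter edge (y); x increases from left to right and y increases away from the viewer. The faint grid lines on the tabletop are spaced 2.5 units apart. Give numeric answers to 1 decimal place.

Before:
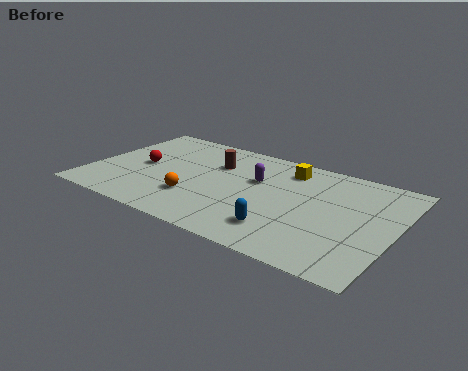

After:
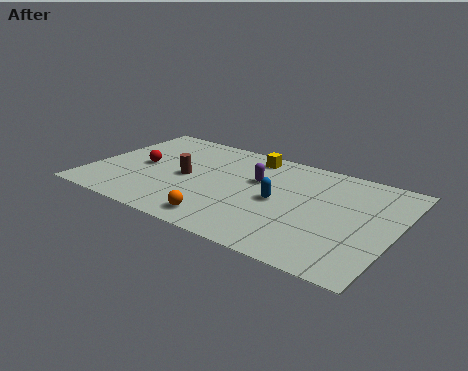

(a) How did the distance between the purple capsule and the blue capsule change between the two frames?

-2.0

They were about 3.7 units apart before and 1.7 after — 2.0 units closer together.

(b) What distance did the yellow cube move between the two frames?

1.8

From (8.6, 6.6) to (6.8, 7.0), the yellow cube covered √(1.8² + 0.4²) ≈ 1.8 units.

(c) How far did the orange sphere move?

1.9

From (5.0, 2.4) to (6.5, 1.2), the orange sphere covered √(1.5² + 1.2²) ≈ 1.9 units.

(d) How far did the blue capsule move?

2.2

From (9.1, 1.8) to (8.6, 3.9), the blue capsule covered √(0.5² + 2.1²) ≈ 2.2 units.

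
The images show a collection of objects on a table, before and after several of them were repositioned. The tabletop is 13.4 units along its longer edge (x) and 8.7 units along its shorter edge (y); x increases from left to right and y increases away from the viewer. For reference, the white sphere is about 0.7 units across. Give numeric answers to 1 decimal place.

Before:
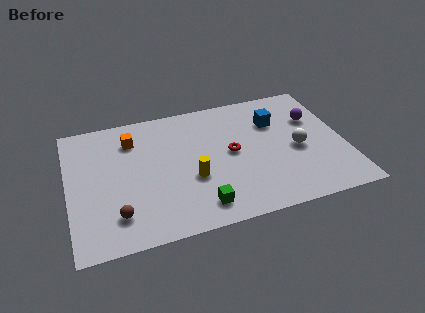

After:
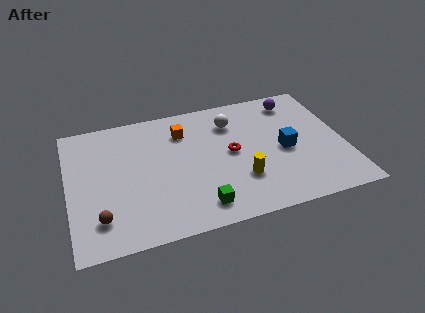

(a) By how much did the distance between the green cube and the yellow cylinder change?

+0.5

The distance was about 1.9 in the first image and 2.4 in the second, so they moved 0.5 units further apart.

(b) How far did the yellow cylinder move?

2.4

From (5.9, 3.3) to (8.2, 2.6), the yellow cylinder covered √(2.3² + 0.7²) ≈ 2.4 units.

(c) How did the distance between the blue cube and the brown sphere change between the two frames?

+0.3

They were about 9.0 units apart before and 9.3 after — 0.3 units further apart.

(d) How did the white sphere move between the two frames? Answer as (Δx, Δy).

(-3.0, 2.7)

From the two frames, the white sphere sits at roughly (11.1, 3.9) before and (8.1, 6.6) after.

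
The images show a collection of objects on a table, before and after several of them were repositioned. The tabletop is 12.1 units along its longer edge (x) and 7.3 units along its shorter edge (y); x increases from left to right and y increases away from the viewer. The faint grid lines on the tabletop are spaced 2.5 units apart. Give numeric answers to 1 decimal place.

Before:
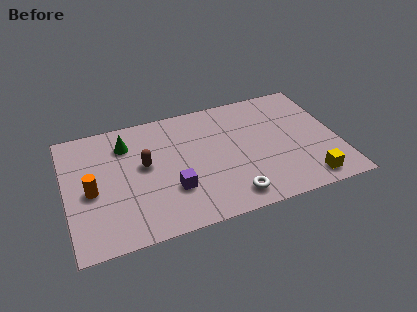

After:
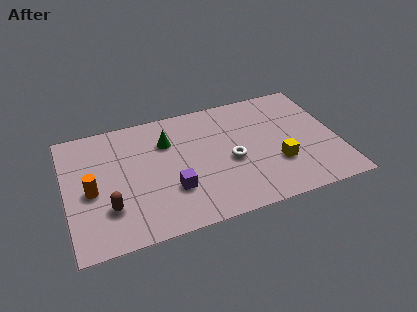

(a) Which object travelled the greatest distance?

the brown capsule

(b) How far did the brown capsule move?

2.6

The brown capsule was near (3.5, 4.1) before and (1.8, 2.1) after, so it travelled √(1.7² + 2.0²) ≈ 2.6 units.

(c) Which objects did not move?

the purple cube and the orange cylinder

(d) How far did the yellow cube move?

1.8

From (10.5, 1.0) to (9.3, 2.4), the yellow cube covered √(1.2² + 1.4²) ≈ 1.8 units.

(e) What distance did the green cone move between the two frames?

1.8

The green cone was near (2.8, 5.6) before and (4.6, 5.2) after, so it travelled √(1.8² + 0.4²) ≈ 1.8 units.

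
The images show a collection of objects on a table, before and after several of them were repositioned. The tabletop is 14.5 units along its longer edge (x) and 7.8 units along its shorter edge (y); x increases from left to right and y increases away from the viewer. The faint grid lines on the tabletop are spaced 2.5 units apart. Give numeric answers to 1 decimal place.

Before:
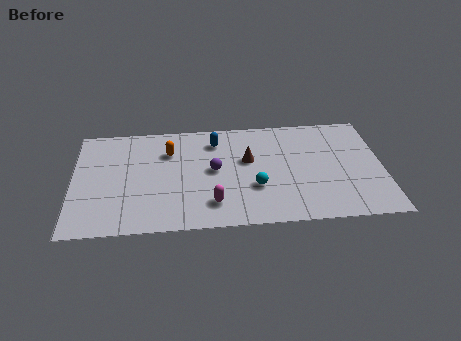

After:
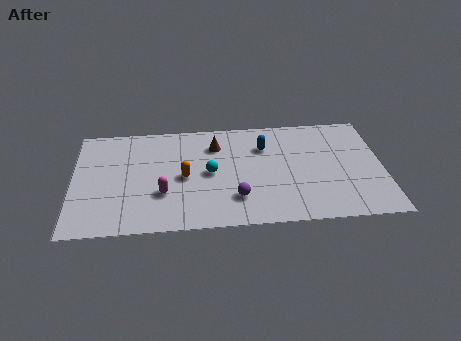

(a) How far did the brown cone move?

1.9

The brown cone was near (8.2, 4.7) before and (6.7, 5.9) after, so it travelled √(1.5² + 1.2²) ≈ 1.9 units.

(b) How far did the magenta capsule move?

2.5

The magenta capsule moved from about (6.5, 1.7) to (4.2, 2.6), a distance of √(2.3² + 0.9²) ≈ 2.5.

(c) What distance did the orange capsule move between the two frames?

2.0

From (4.5, 5.6) to (5.2, 3.7), the orange capsule covered √(0.7² + 1.9²) ≈ 2.0 units.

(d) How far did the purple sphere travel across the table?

2.3

The purple sphere moved from about (6.6, 4.1) to (7.6, 2.0), a distance of √(1.0² + 2.1²) ≈ 2.3.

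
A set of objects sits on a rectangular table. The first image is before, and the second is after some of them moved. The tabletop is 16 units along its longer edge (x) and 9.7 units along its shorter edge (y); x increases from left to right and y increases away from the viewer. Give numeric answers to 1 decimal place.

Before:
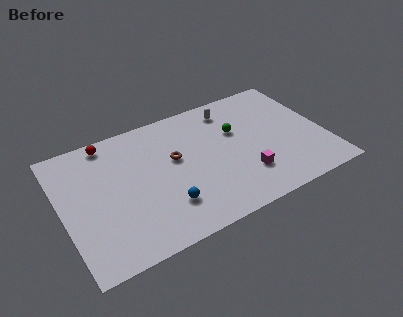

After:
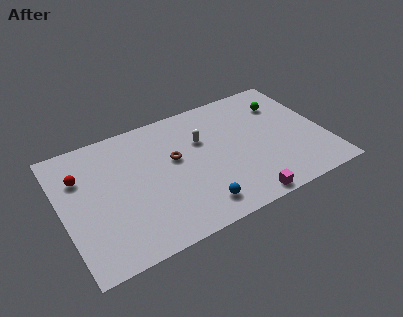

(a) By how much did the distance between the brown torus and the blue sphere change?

+0.8

Before: roughly 3.4 units apart; after: 4.2. That's 0.8 units further apart.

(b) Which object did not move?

the brown torus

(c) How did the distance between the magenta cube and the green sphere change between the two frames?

+3.7

The distance was about 3.6 in the first image and 7.3 in the second, so they moved 3.7 units further apart.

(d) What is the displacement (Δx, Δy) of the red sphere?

(-1.9, -1.9)

The red sphere was at about (3.2, 8.7) and moved to about (1.3, 6.8).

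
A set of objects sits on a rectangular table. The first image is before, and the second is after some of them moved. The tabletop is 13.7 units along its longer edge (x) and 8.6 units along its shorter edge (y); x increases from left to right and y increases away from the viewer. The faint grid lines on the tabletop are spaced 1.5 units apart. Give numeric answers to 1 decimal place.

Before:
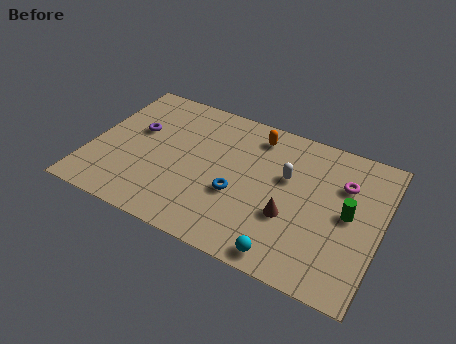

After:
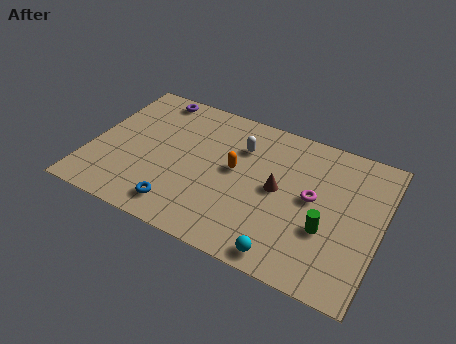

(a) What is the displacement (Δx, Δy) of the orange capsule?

(-0.7, -2.5)

The orange capsule started near (7.5, 7.2) and ended near (6.8, 4.7).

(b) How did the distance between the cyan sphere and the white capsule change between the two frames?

+1.6

The distance was about 4.4 in the first image and 6.0 in the second, so they moved 1.6 units further apart.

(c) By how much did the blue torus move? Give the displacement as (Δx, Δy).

(-2.5, -1.9)

The blue torus was at about (7.1, 3.3) and moved to about (4.6, 1.4).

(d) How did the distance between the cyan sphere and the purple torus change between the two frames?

+1.2

The distance was about 8.8 in the first image and 10.0 in the second, so they moved 1.2 units further apart.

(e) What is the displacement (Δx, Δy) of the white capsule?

(-2.3, 0.9)

The white capsule started near (9.2, 5.3) and ended near (6.9, 6.2).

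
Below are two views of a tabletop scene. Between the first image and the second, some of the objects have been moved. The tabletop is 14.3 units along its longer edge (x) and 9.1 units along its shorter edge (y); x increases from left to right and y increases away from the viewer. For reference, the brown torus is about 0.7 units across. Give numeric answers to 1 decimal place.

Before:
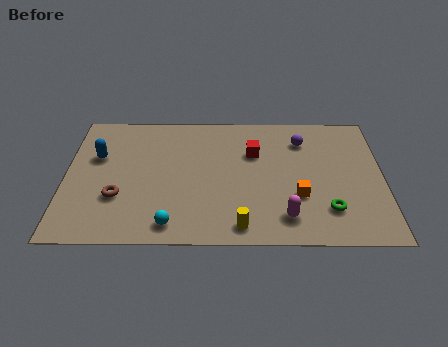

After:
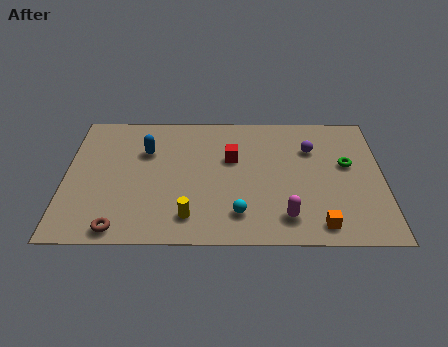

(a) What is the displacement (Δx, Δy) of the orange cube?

(0.9, -1.9)

The orange cube started near (10.5, 3.1) and ended near (11.4, 1.2).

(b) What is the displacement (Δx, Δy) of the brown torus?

(0.1, -2.1)

The brown torus was at about (2.4, 3.0) and moved to about (2.5, 0.9).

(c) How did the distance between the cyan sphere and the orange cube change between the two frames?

-2.3

Before: roughly 6.0 units apart; after: 3.7. That's 2.3 units closer together.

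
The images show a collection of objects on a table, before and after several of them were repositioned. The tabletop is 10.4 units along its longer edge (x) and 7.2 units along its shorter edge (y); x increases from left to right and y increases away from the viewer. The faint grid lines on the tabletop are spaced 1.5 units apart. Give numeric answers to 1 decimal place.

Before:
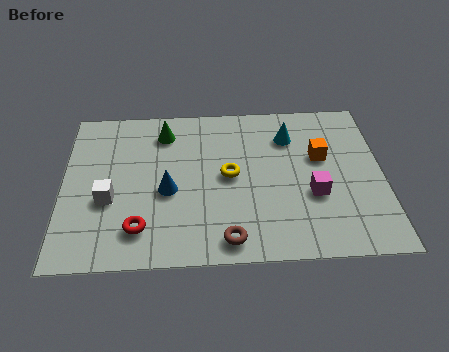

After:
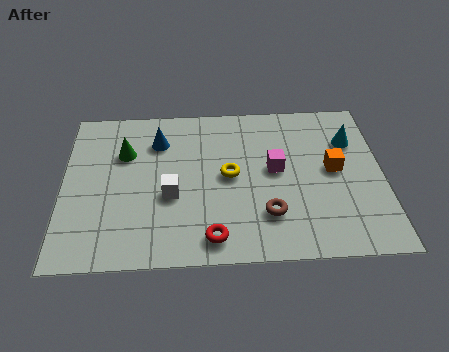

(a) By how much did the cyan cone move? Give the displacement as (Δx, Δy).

(2.0, -0.3)

From the two frames, the cyan cone sits at roughly (7.4, 5.4) before and (9.4, 5.1) after.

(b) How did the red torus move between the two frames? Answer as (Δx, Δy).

(2.3, -0.5)

The red torus was at about (2.5, 1.5) and moved to about (4.8, 1.0).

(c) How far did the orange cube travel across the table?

0.7

From (8.4, 4.4) to (8.8, 3.8), the orange cube covered √(0.4² + 0.6²) ≈ 0.7 units.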